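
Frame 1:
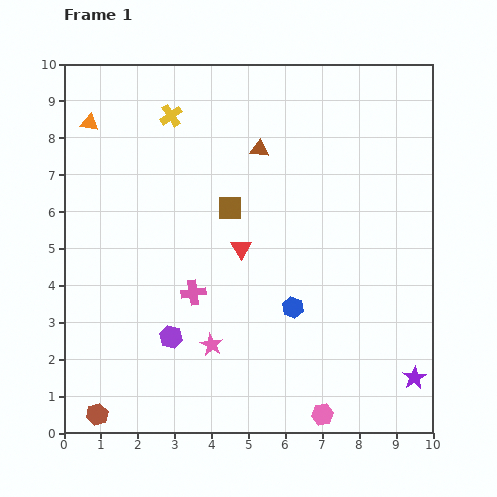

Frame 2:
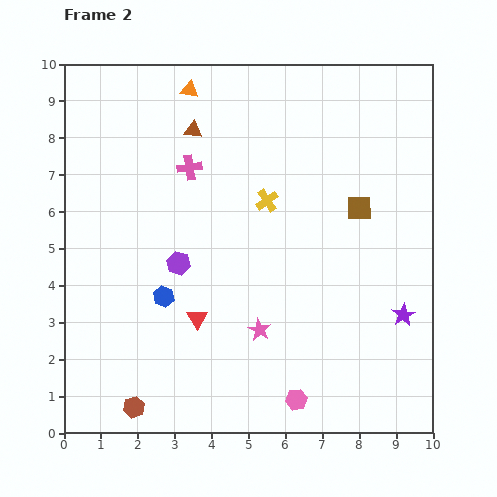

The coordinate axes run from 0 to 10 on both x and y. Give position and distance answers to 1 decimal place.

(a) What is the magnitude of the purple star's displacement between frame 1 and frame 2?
1.7

The purple star moved from (9.5, 1.5) to (9.2, 3.2), a distance of √(0.3² + 1.7²) ≈ 1.7.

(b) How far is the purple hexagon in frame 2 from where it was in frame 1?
2.0

The purple hexagon moved from (2.9, 2.6) to (3.1, 4.6), a distance of √(0.2² + 2.0²) ≈ 2.0.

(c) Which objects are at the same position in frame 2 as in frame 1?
none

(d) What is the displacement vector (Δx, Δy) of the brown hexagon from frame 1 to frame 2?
(1.0, 0.2)

The brown hexagon was at (0.9, 0.5) in frame 1 and (1.9, 0.7) in frame 2.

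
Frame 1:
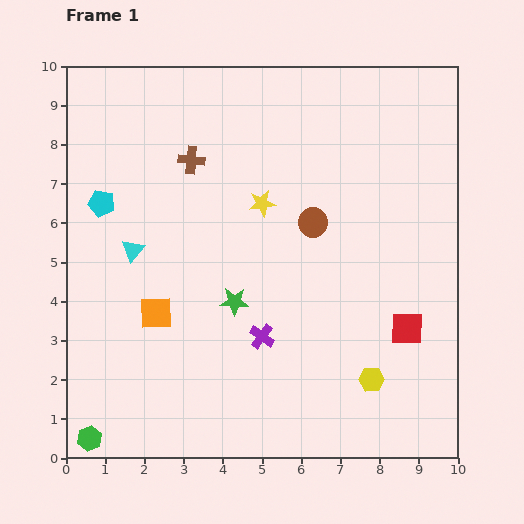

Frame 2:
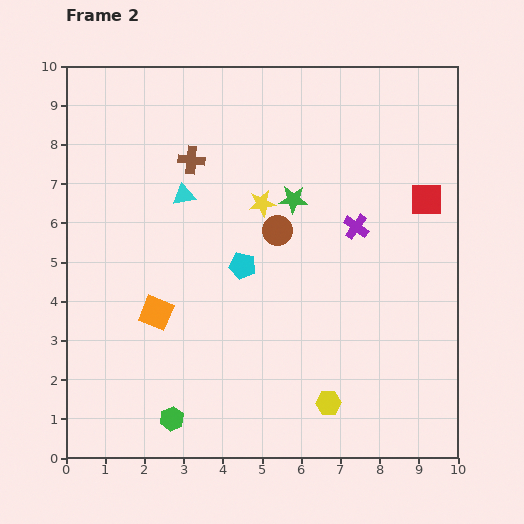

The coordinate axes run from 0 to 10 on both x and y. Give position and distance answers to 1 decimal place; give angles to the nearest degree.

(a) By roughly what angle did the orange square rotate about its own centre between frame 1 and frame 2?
25° clockwise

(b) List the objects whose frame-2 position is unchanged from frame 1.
the brown cross, the orange square, the yellow star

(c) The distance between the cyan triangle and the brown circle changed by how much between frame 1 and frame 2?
-2.1

Distance in frame 1: 4.7. Distance in frame 2: 2.6.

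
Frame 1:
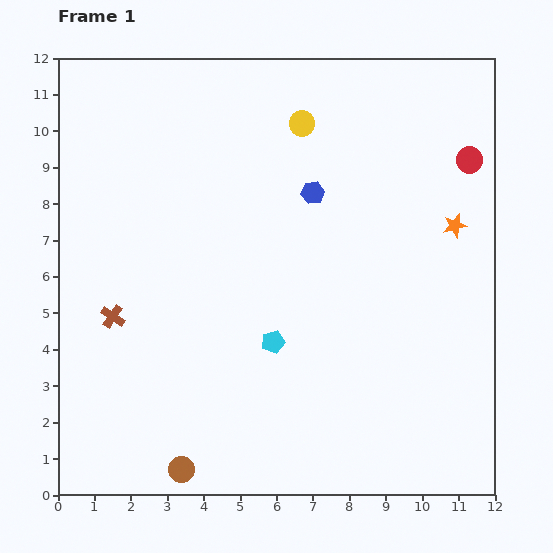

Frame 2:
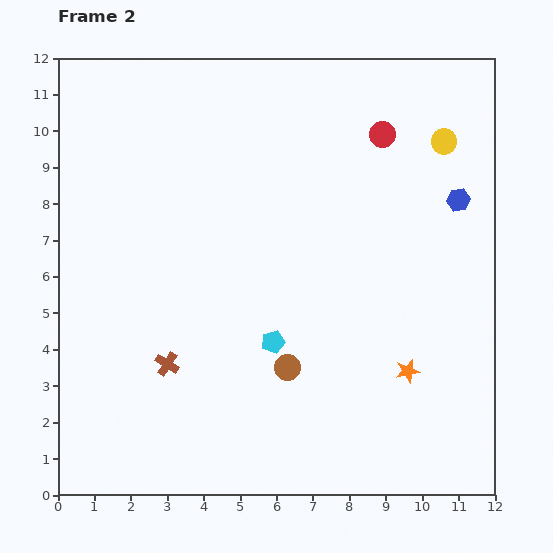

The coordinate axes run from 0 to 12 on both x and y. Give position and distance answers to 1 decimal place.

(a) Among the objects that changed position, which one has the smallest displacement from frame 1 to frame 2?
the brown cross

(moved 2.0)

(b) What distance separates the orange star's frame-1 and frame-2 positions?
4.2

The orange star moved from (10.9, 7.4) to (9.6, 3.4), a distance of √(1.3² + 4.0²) ≈ 4.2.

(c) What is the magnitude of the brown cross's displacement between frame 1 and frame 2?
2.0

The brown cross moved from (1.5, 4.9) to (3.0, 3.6), a distance of √(1.5² + 1.3²) ≈ 2.0.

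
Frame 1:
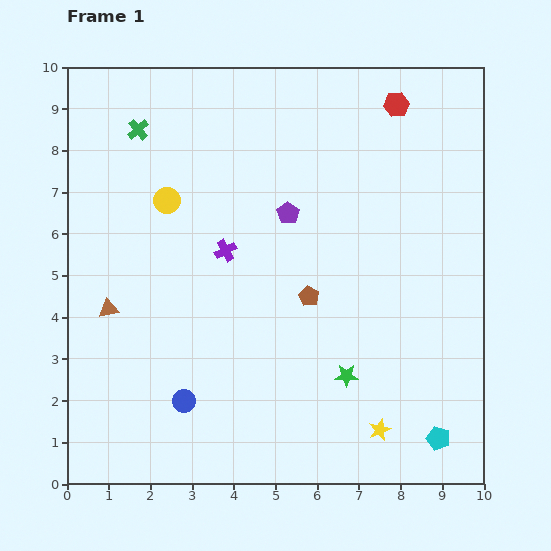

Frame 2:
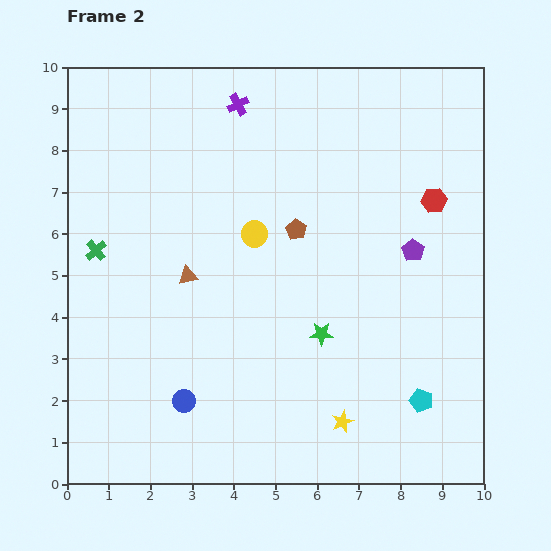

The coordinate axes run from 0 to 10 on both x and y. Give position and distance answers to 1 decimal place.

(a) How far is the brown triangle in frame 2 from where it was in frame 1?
2.1

The brown triangle moved from (1.0, 4.2) to (2.9, 5.0), a distance of √(1.9² + 0.8²) ≈ 2.1.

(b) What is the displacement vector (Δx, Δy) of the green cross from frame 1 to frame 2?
(-1.0, -2.9)

The green cross was at (1.7, 8.5) in frame 1 and (0.7, 5.6) in frame 2.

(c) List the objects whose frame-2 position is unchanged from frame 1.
the blue circle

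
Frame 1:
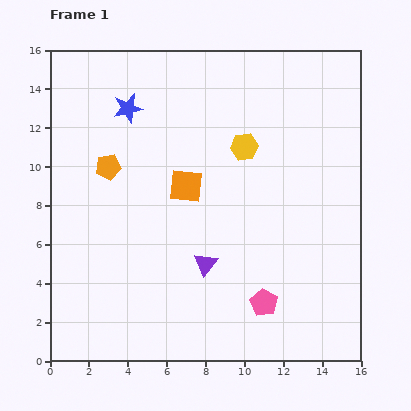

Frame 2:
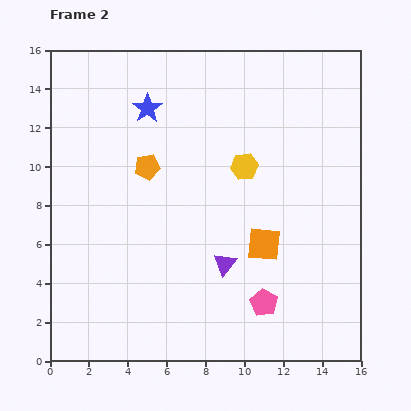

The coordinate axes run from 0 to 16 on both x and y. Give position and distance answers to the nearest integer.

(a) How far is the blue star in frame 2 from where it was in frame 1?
1

The blue star moved from (4, 13) to (5, 13), a distance of √(1² + 0²) ≈ 1.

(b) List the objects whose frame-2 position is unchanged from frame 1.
the pink pentagon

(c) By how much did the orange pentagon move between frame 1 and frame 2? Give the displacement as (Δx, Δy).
(2, 0)

The orange pentagon was at (3, 10) in frame 1 and (5, 10) in frame 2.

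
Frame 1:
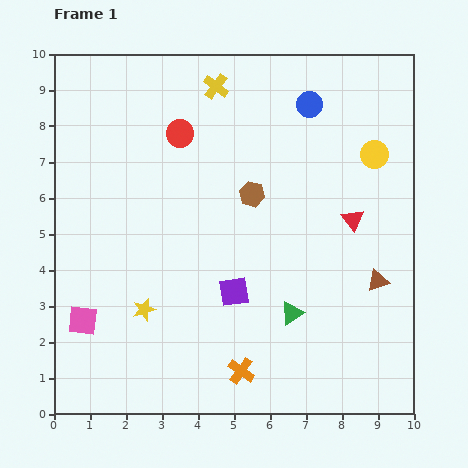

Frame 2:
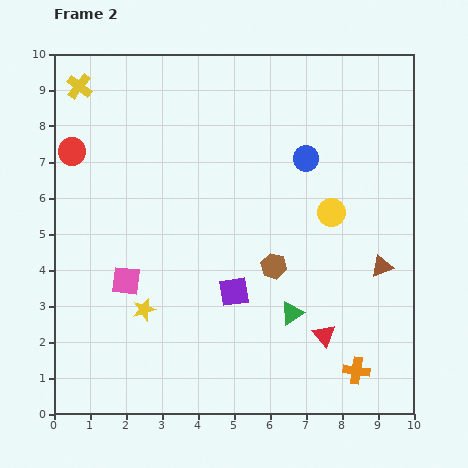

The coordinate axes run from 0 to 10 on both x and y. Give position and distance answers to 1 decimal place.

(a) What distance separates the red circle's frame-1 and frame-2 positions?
3.0

The red circle moved from (3.5, 7.8) to (0.5, 7.3), a distance of √(3.0² + 0.5²) ≈ 3.0.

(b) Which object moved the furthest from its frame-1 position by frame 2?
the yellow cross

(moved 3.8; next 3.3)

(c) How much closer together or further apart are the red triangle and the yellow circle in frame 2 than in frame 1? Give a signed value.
+1.5

Distance in frame 1: 1.9. Distance in frame 2: 3.4.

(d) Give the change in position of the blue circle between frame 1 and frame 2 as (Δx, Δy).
(-0.1, -1.5)

The blue circle was at (7.1, 8.6) in frame 1 and (7.0, 7.1) in frame 2.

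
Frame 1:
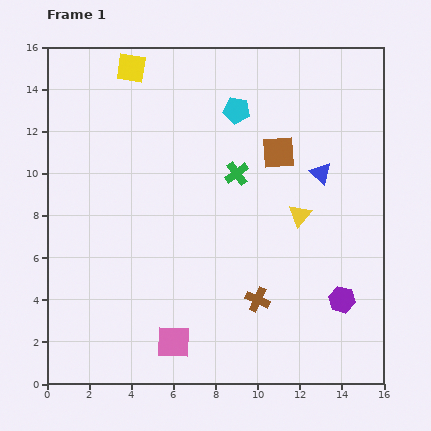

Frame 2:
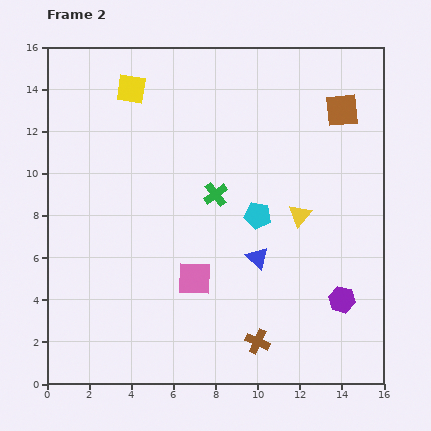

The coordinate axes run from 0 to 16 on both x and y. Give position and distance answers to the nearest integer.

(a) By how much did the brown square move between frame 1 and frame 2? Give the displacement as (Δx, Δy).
(3, 2)

The brown square was at (11, 11) in frame 1 and (14, 13) in frame 2.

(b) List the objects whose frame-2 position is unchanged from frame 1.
the purple hexagon, the yellow triangle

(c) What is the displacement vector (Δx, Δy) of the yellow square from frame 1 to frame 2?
(0, -1)

The yellow square was at (4, 15) in frame 1 and (4, 14) in frame 2.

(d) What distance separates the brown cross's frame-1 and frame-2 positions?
2

The brown cross moved from (10, 4) to (10, 2), a distance of √(0² + 2²) ≈ 2.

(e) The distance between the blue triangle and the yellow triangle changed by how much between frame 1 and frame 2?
+1

Distance in frame 1: 2. Distance in frame 2: 3.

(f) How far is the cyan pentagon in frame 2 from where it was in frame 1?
5

The cyan pentagon moved from (9, 13) to (10, 8), a distance of √(1² + 5²) ≈ 5.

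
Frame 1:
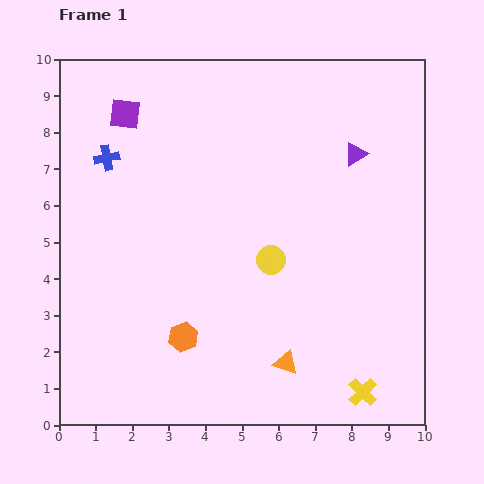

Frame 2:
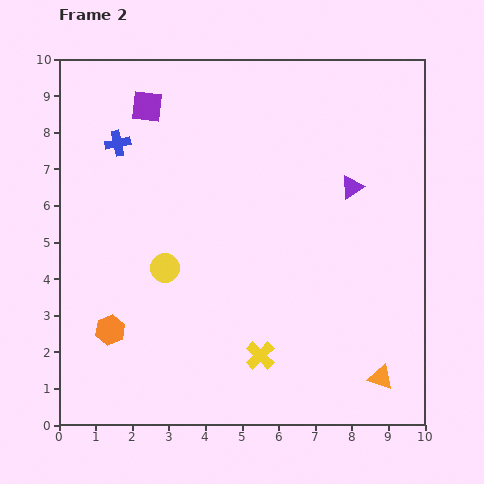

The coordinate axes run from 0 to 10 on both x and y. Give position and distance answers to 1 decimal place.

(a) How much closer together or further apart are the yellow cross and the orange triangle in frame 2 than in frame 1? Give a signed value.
+1.2

Distance in frame 1: 2.2. Distance in frame 2: 3.4.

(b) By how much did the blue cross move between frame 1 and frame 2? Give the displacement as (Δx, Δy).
(0.3, 0.4)

The blue cross was at (1.3, 7.3) in frame 1 and (1.6, 7.7) in frame 2.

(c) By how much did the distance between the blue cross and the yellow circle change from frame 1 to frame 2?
-1.7

Distance in frame 1: 5.3. Distance in frame 2: 3.6.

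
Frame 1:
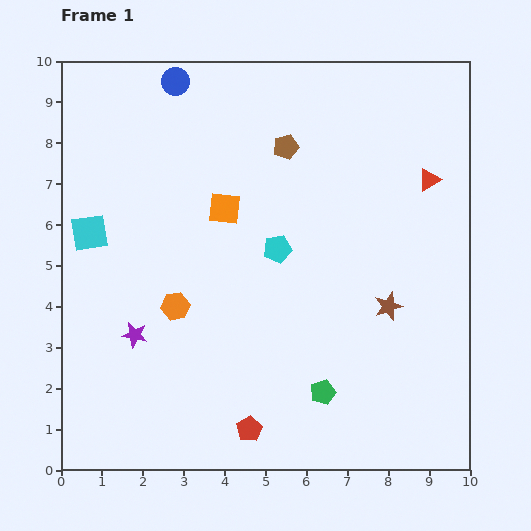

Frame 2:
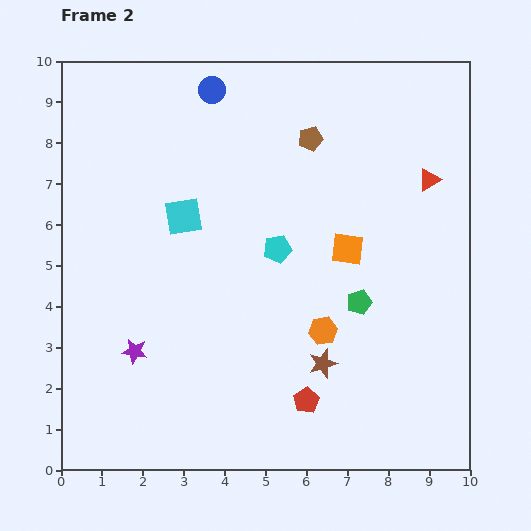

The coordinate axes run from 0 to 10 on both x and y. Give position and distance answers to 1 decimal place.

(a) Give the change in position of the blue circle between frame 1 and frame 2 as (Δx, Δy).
(0.9, -0.2)

The blue circle was at (2.8, 9.5) in frame 1 and (3.7, 9.3) in frame 2.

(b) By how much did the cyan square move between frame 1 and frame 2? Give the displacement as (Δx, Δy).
(2.3, 0.4)

The cyan square was at (0.7, 5.8) in frame 1 and (3.0, 6.2) in frame 2.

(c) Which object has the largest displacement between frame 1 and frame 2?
the orange hexagon

(moved 3.6; next 3.2)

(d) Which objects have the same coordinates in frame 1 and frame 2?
the cyan pentagon, the red triangle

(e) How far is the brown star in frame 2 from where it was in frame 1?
2.1

The brown star moved from (8.0, 4.0) to (6.4, 2.6), a distance of √(1.6² + 1.4²) ≈ 2.1.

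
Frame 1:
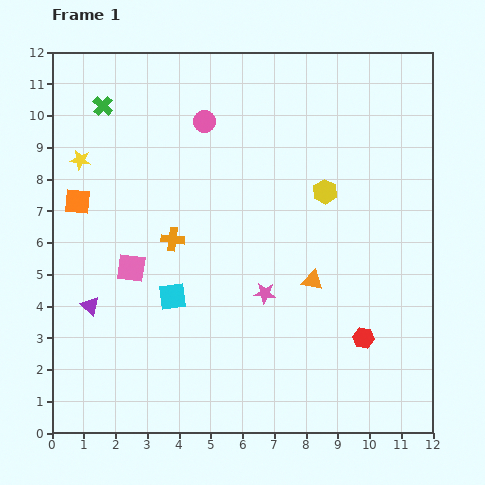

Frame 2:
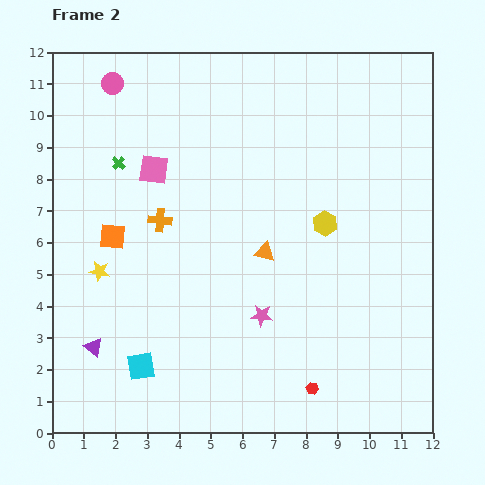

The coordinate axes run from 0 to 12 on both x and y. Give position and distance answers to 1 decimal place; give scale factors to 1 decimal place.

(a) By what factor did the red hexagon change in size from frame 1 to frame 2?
0.6×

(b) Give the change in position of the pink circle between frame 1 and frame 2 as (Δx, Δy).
(-2.9, 1.2)

The pink circle was at (4.8, 9.8) in frame 1 and (1.9, 11.0) in frame 2.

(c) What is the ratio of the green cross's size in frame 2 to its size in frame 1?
0.7×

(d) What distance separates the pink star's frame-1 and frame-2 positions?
0.7

The pink star moved from (6.7, 4.4) to (6.6, 3.7), a distance of √(0.1² + 0.7²) ≈ 0.7.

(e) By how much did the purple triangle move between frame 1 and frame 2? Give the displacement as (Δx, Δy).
(0.1, -1.3)

The purple triangle was at (1.2, 4.0) in frame 1 and (1.3, 2.7) in frame 2.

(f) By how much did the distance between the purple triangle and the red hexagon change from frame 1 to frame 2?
-1.7

Distance in frame 1: 8.7. Distance in frame 2: 7.0.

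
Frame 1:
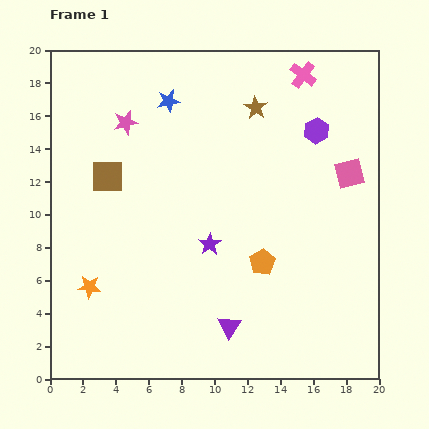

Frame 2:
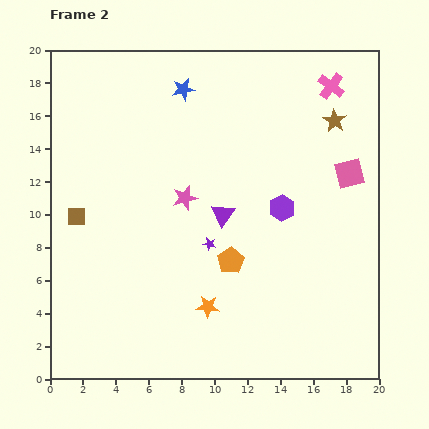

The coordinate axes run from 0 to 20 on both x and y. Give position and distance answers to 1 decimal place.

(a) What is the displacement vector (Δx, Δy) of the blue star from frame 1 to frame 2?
(0.9, 0.7)

The blue star was at (7.2, 16.9) in frame 1 and (8.1, 17.6) in frame 2.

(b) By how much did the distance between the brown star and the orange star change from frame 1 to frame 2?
-1.2

Distance in frame 1: 14.9. Distance in frame 2: 13.7.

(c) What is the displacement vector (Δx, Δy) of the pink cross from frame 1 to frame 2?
(1.7, -0.7)

The pink cross was at (15.4, 18.5) in frame 1 and (17.1, 17.8) in frame 2.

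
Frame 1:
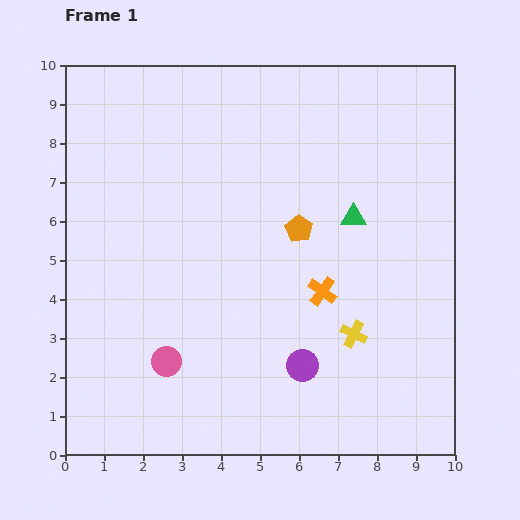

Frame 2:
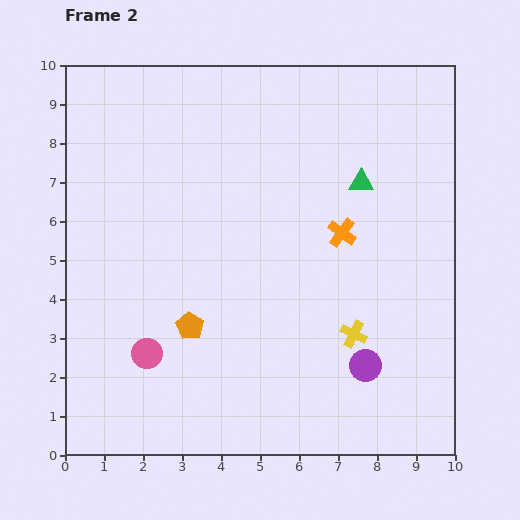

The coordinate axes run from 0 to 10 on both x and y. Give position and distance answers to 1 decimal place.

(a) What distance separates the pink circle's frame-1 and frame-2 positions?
0.5

The pink circle moved from (2.6, 2.4) to (2.1, 2.6), a distance of √(0.5² + 0.2²) ≈ 0.5.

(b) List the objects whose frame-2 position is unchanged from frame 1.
the yellow cross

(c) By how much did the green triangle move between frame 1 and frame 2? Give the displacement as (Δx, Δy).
(0.2, 0.9)

The green triangle was at (7.4, 6.1) in frame 1 and (7.6, 7.0) in frame 2.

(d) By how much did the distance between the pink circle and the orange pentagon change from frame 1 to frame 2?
-3.5

Distance in frame 1: 4.8. Distance in frame 2: 1.3.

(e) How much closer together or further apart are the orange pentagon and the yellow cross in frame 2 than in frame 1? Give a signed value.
+1.2

Distance in frame 1: 3.0. Distance in frame 2: 4.2.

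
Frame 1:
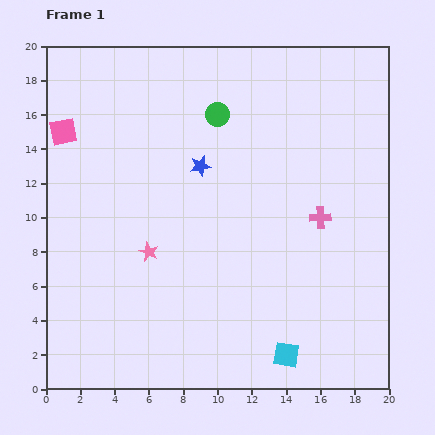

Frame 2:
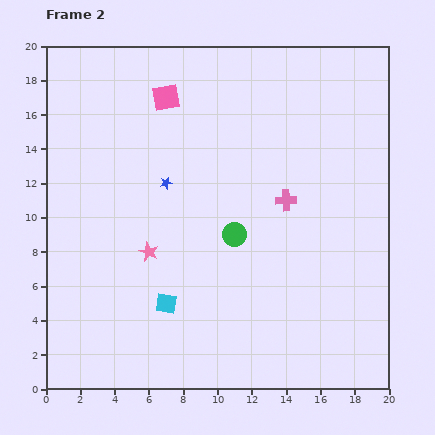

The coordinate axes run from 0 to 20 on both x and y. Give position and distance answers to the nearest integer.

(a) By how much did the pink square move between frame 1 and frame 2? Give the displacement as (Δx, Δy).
(6, 2)

The pink square was at (1, 15) in frame 1 and (7, 17) in frame 2.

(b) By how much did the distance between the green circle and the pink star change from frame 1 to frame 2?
-4

Distance in frame 1: 9. Distance in frame 2: 5.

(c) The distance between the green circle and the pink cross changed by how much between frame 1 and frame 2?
-4

Distance in frame 1: 8. Distance in frame 2: 4.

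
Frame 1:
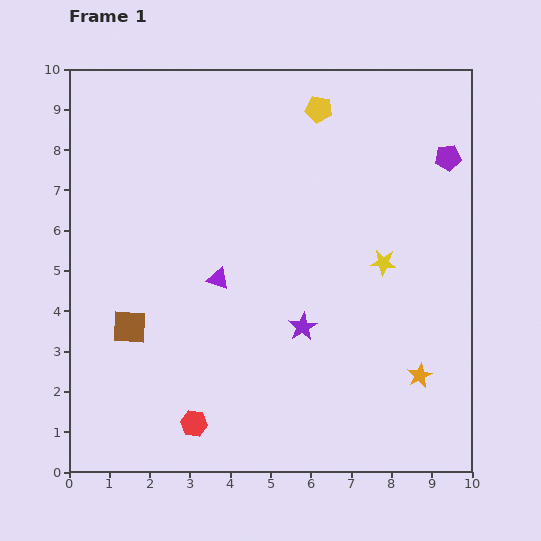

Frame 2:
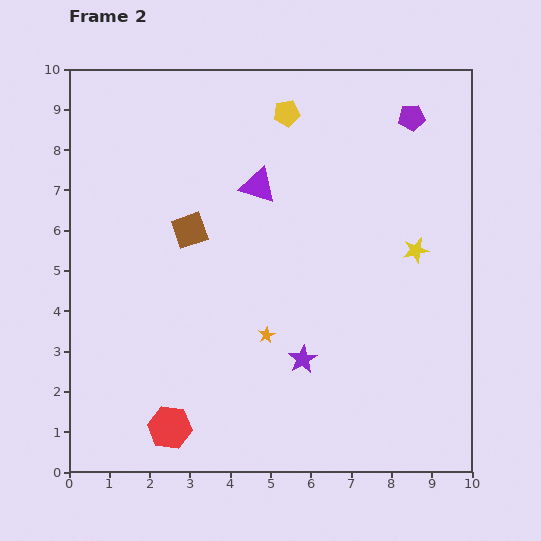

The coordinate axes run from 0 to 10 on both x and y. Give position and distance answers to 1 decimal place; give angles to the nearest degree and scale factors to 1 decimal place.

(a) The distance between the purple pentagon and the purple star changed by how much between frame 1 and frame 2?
+1.1

Distance in frame 1: 5.5. Distance in frame 2: 6.6.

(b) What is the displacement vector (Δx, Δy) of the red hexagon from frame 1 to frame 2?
(-0.6, -0.1)

The red hexagon was at (3.1, 1.2) in frame 1 and (2.5, 1.1) in frame 2.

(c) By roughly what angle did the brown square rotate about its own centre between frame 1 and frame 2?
21° counter-clockwise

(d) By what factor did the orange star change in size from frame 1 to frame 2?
0.7×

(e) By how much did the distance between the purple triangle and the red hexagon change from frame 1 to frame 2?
+2.8

Distance in frame 1: 3.6. Distance in frame 2: 6.4.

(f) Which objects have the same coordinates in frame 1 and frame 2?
none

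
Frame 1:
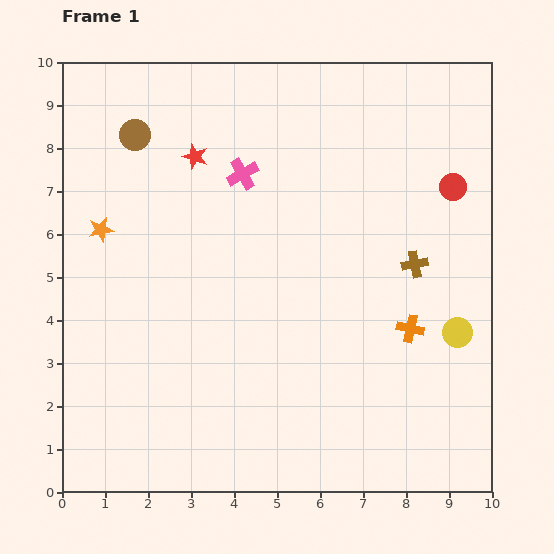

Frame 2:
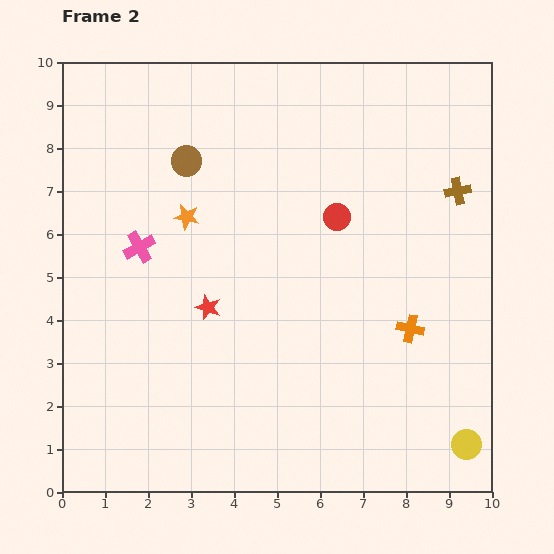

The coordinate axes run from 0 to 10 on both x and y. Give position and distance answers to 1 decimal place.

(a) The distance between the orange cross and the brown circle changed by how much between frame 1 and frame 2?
-1.3

Distance in frame 1: 7.8. Distance in frame 2: 6.5.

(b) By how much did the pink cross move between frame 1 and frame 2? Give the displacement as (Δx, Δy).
(-2.4, -1.7)

The pink cross was at (4.2, 7.4) in frame 1 and (1.8, 5.7) in frame 2.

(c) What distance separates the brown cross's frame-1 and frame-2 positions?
2.0

The brown cross moved from (8.2, 5.3) to (9.2, 7.0), a distance of √(1.0² + 1.7²) ≈ 2.0.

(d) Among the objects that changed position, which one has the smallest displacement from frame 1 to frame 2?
the brown circle

(moved 1.3)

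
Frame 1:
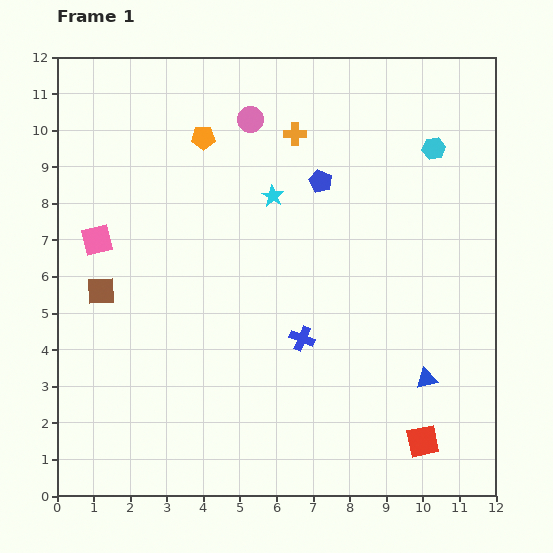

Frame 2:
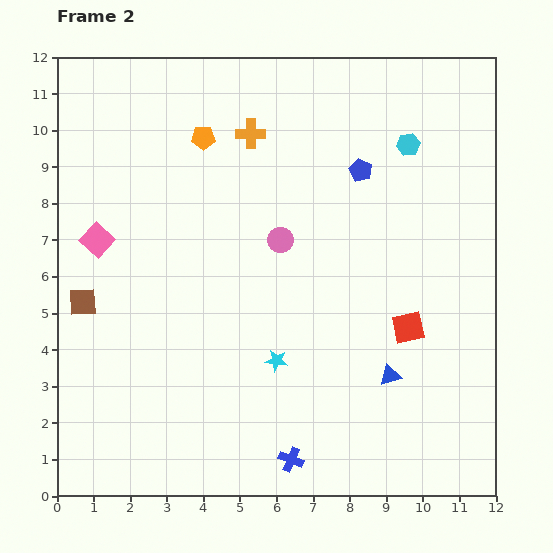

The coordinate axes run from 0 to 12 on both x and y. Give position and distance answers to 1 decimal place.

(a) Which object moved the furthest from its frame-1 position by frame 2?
the cyan star

(moved 4.5; next 3.4)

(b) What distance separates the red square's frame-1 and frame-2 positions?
3.1

The red square moved from (10.0, 1.5) to (9.6, 4.6), a distance of √(0.4² + 3.1²) ≈ 3.1.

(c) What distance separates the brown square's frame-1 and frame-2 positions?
0.6

The brown square moved from (1.2, 5.6) to (0.7, 5.3), a distance of √(0.5² + 0.3²) ≈ 0.6.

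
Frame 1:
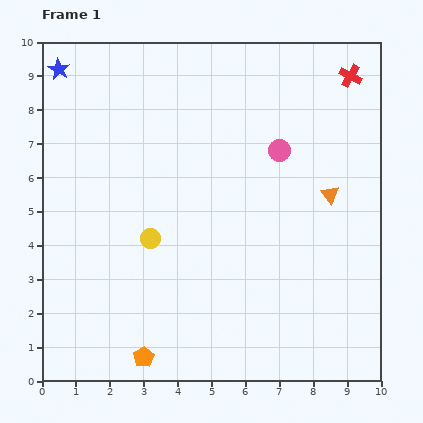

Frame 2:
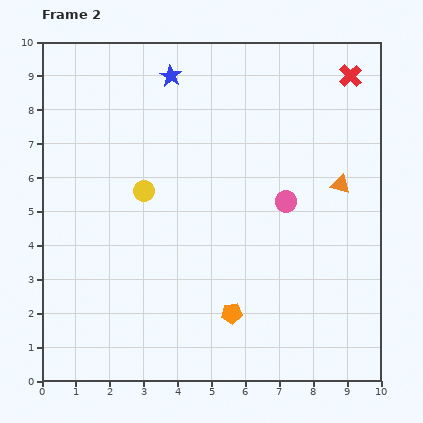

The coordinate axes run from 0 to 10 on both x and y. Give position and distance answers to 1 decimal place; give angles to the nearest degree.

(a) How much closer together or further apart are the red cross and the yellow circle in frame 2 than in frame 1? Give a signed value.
-0.6

Distance in frame 1: 7.6. Distance in frame 2: 7.0.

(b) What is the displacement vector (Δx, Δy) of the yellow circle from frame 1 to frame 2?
(-0.2, 1.4)

The yellow circle was at (3.2, 4.2) in frame 1 and (3.0, 5.6) in frame 2.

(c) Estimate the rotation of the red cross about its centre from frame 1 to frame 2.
18° clockwise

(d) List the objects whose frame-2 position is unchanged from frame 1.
the red cross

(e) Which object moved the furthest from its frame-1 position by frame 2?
the blue star

(moved 3.3; next 2.9)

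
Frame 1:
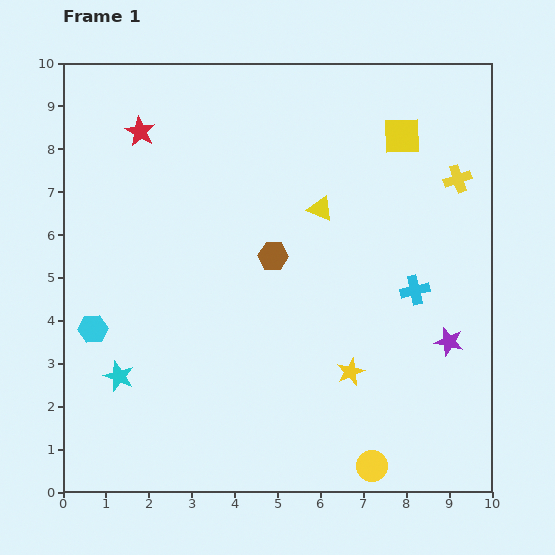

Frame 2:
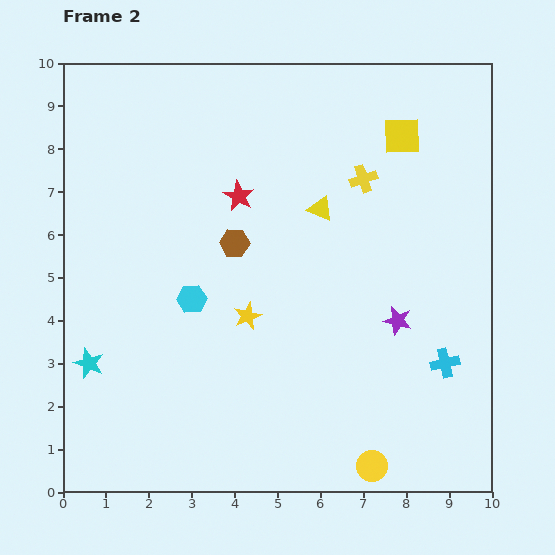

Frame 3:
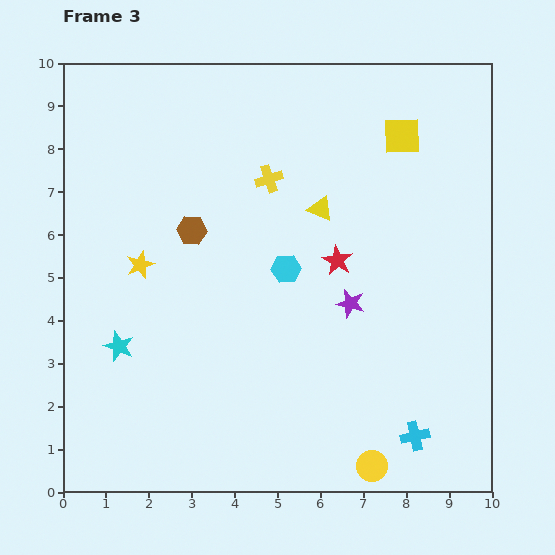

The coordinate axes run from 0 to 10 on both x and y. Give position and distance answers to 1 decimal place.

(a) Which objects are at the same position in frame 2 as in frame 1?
the yellow square, the yellow triangle, the yellow circle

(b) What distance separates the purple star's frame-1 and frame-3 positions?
2.5

The purple star moved from (9.0, 3.5) to (6.7, 4.4), a distance of √(2.3² + 0.9²) ≈ 2.5.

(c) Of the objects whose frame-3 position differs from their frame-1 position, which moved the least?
the cyan star

(moved 0.7)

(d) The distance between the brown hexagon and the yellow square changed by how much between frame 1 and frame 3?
+1.3

Distance in frame 1: 4.1. Distance in frame 3: 5.4.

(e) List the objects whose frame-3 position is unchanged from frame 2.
the yellow square, the yellow triangle, the yellow circle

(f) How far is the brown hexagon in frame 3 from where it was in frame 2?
1.0

The brown hexagon moved from (4.0, 5.8) to (3.0, 6.1), a distance of √(1.0² + 0.3²) ≈ 1.0.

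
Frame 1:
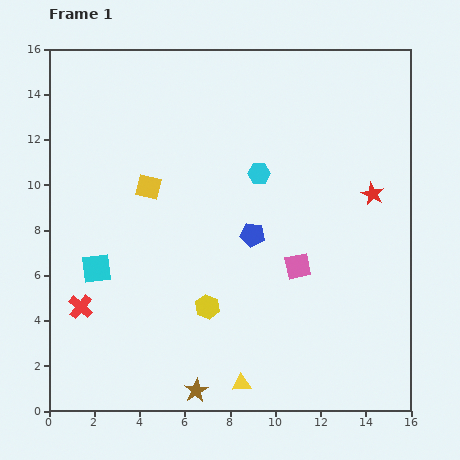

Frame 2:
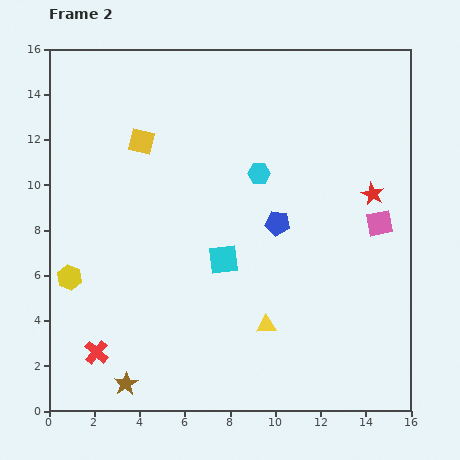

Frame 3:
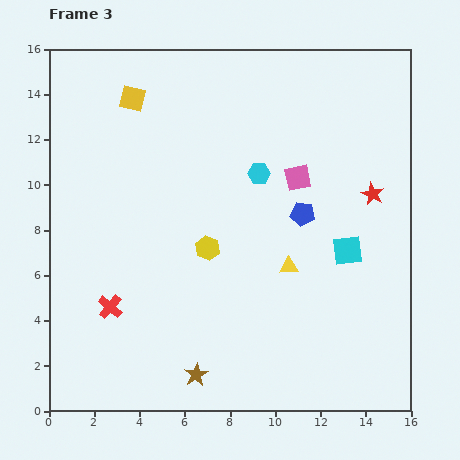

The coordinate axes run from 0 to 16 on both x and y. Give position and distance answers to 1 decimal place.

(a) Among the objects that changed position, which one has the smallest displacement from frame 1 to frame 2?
the blue pentagon

(moved 1.2)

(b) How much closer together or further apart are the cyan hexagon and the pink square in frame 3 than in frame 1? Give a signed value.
-2.7

Distance in frame 1: 4.4. Distance in frame 3: 1.7.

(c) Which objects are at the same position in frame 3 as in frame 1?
the red star, the cyan hexagon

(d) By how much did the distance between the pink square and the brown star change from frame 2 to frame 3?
-3.5

Distance in frame 2: 13.3. Distance in frame 3: 9.8.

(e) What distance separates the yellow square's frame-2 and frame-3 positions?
1.9

The yellow square moved from (4.1, 11.9) to (3.7, 13.8), a distance of √(0.4² + 1.9²) ≈ 1.9.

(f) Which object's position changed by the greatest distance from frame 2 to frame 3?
the yellow hexagon

(moved 6.2; next 5.5)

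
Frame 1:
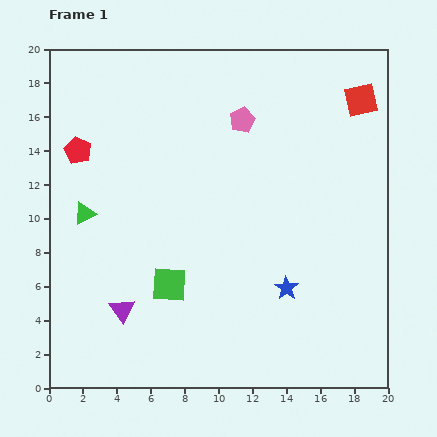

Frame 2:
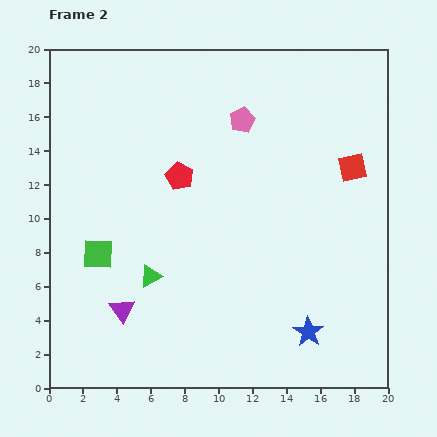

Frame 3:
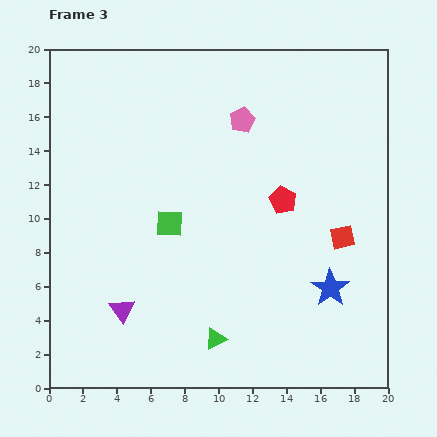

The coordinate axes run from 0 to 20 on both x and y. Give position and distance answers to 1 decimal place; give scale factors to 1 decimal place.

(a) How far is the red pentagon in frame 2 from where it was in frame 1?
6.2

The red pentagon moved from (1.7, 14.0) to (7.7, 12.5), a distance of √(6.0² + 1.5²) ≈ 6.2.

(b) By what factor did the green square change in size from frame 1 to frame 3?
0.8×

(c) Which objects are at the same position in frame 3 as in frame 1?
the purple triangle, the pink pentagon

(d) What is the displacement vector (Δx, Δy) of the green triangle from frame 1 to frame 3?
(7.7, -7.4)

The green triangle was at (2.1, 10.3) in frame 1 and (9.8, 2.9) in frame 3.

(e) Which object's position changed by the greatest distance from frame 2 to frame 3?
the red pentagon

(moved 6.3; next 5.3)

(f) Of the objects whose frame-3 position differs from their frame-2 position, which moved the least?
the blue star

(moved 2.9)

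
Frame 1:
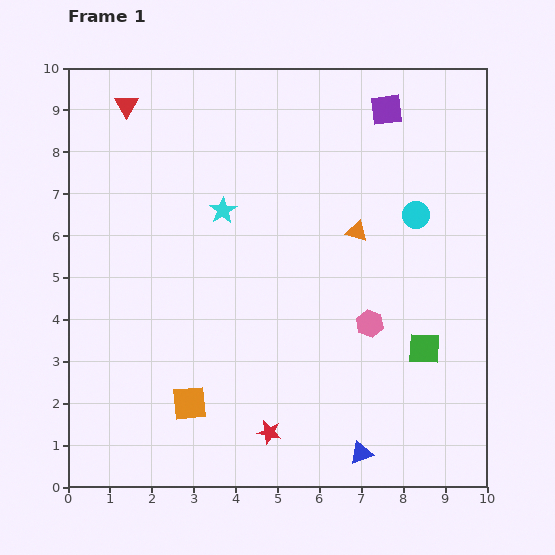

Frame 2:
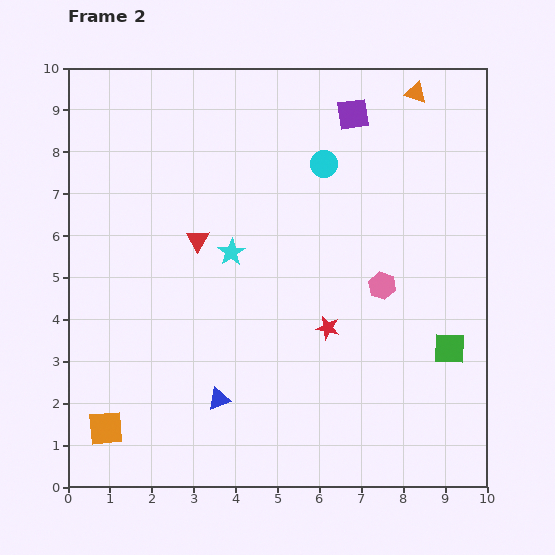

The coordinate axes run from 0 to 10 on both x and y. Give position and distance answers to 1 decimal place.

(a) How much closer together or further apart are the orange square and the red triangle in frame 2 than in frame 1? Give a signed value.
-2.3

Distance in frame 1: 7.3. Distance in frame 2: 5.0.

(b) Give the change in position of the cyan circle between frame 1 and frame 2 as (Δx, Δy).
(-2.2, 1.2)

The cyan circle was at (8.3, 6.5) in frame 1 and (6.1, 7.7) in frame 2.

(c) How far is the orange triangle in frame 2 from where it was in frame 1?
3.6

The orange triangle moved from (6.9, 6.1) to (8.3, 9.4), a distance of √(1.4² + 3.3²) ≈ 3.6.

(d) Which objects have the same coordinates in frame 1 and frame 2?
none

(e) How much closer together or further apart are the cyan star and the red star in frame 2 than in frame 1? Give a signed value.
-2.5

Distance in frame 1: 5.4. Distance in frame 2: 2.9.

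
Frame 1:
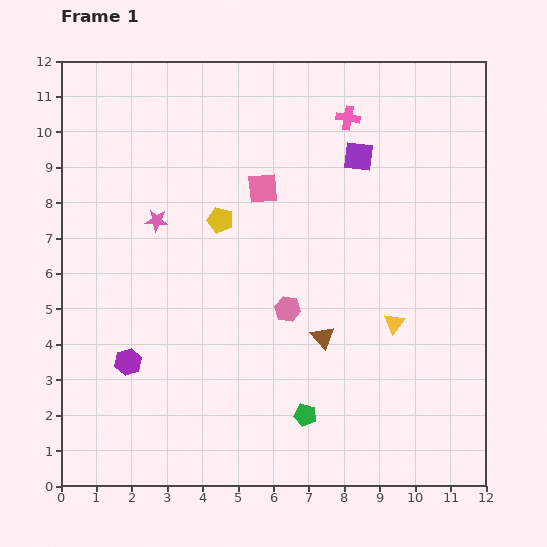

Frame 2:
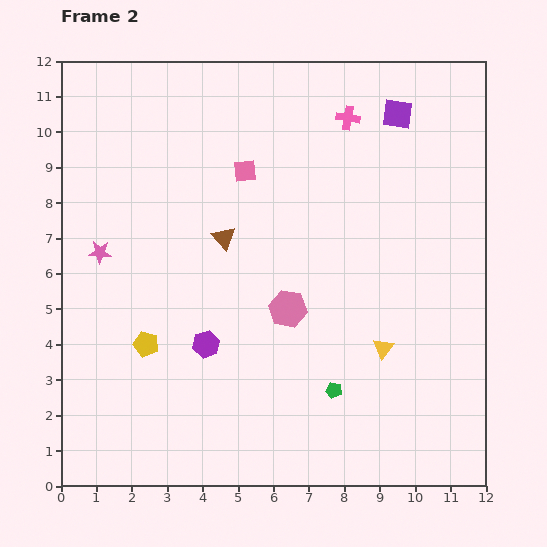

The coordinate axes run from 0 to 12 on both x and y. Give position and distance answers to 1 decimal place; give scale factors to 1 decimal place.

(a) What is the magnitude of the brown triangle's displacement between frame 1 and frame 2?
4.0

The brown triangle moved from (7.4, 4.2) to (4.6, 7.0), a distance of √(2.8² + 2.8²) ≈ 4.0.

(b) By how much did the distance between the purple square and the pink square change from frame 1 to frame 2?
+1.8

Distance in frame 1: 2.8. Distance in frame 2: 4.6.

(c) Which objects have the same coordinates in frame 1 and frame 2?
the pink hexagon, the pink cross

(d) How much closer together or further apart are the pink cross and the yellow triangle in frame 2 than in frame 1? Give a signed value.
+0.7

Distance in frame 1: 5.9. Distance in frame 2: 6.6.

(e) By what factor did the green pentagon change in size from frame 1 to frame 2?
0.7×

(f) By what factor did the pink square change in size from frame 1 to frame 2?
0.7×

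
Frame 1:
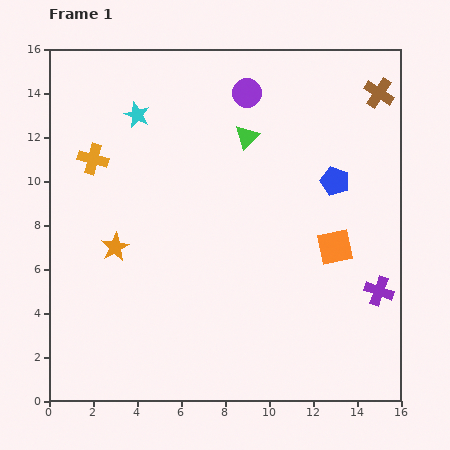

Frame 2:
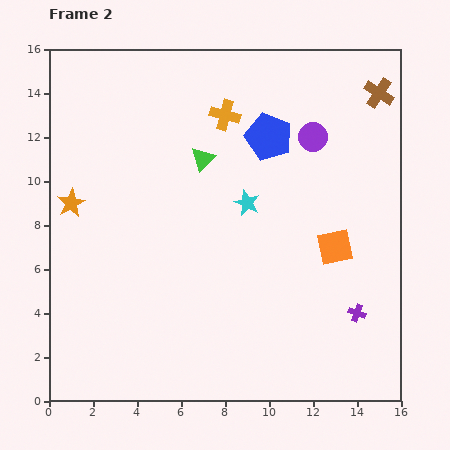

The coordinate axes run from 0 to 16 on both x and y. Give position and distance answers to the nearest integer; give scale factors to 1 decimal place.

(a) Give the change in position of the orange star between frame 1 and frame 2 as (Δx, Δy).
(-2, 2)

The orange star was at (3, 7) in frame 1 and (1, 9) in frame 2.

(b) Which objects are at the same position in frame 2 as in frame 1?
the orange square, the brown cross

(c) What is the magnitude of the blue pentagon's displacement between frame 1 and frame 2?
4

The blue pentagon moved from (13, 10) to (10, 12), a distance of √(3² + 2²) ≈ 4.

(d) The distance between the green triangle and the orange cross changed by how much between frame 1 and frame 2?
-5

Distance in frame 1: 7. Distance in frame 2: 2.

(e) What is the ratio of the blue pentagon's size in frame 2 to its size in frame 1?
1.6×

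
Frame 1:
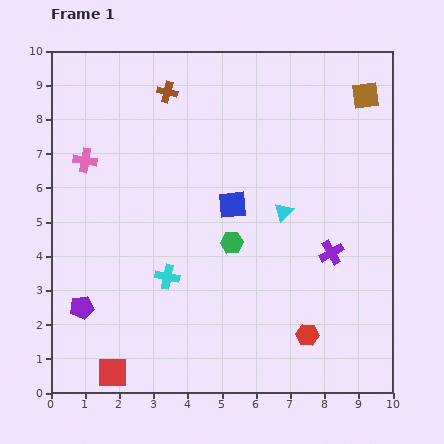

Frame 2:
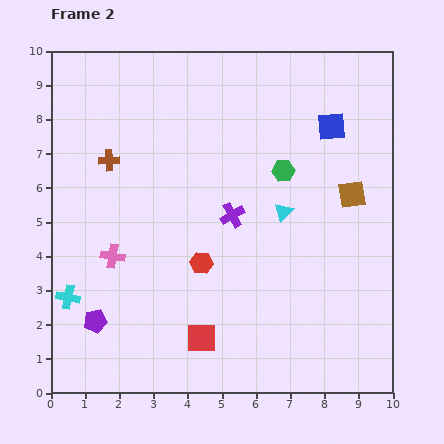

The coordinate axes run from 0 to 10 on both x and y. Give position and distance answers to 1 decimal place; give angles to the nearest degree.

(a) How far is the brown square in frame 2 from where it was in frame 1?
2.9

The brown square moved from (9.2, 8.7) to (8.8, 5.8), a distance of √(0.4² + 2.9²) ≈ 2.9.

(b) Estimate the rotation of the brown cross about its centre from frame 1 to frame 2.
17° counter-clockwise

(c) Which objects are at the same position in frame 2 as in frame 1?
the cyan triangle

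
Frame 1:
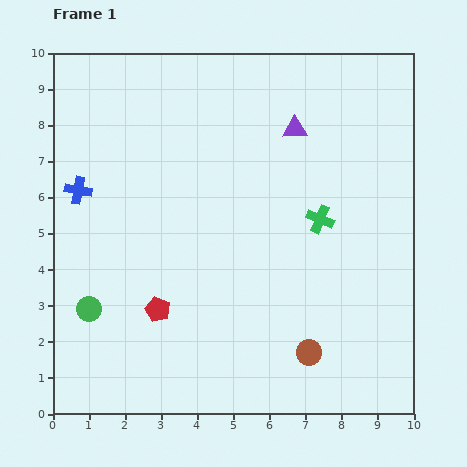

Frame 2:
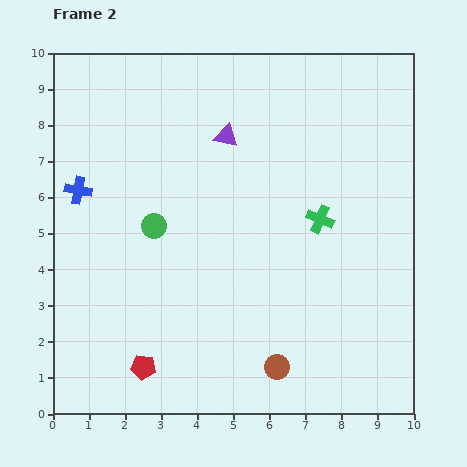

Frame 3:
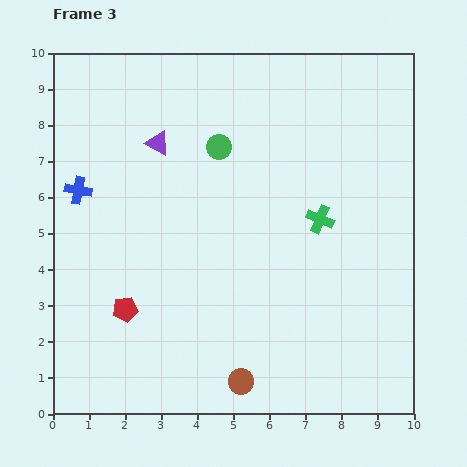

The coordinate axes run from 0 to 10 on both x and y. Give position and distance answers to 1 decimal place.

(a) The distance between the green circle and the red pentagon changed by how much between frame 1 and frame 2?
+2.0

Distance in frame 1: 1.9. Distance in frame 2: 3.9.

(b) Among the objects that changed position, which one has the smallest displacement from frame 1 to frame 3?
the red pentagon

(moved 0.9)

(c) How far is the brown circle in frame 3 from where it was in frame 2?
1.1

The brown circle moved from (6.2, 1.3) to (5.2, 0.9), a distance of √(1.0² + 0.4²) ≈ 1.1.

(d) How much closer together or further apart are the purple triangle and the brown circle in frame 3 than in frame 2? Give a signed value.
+0.4

Distance in frame 2: 6.6. Distance in frame 3: 7.0.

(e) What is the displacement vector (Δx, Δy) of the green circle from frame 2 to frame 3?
(1.8, 2.2)

The green circle was at (2.8, 5.2) in frame 2 and (4.6, 7.4) in frame 3.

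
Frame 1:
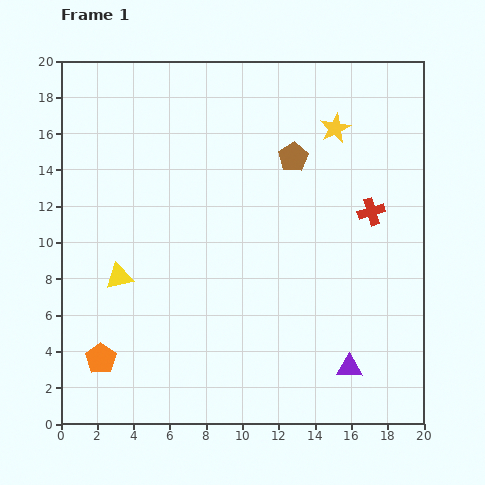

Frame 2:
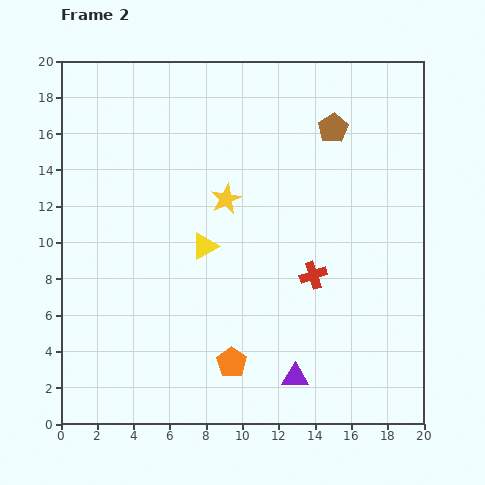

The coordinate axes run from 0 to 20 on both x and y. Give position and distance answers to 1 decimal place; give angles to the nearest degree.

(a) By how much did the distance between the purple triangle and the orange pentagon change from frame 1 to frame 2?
-10.1

Distance in frame 1: 13.7. Distance in frame 2: 3.6.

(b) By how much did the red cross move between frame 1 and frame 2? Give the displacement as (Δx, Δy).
(-3.2, -3.5)

The red cross was at (17.1, 11.7) in frame 1 and (13.9, 8.2) in frame 2.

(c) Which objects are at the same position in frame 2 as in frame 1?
none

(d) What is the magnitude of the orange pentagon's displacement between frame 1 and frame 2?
7.2

The orange pentagon moved from (2.2, 3.6) to (9.4, 3.4), a distance of √(7.2² + 0.2²) ≈ 7.2.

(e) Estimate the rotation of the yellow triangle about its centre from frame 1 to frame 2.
17° counter-clockwise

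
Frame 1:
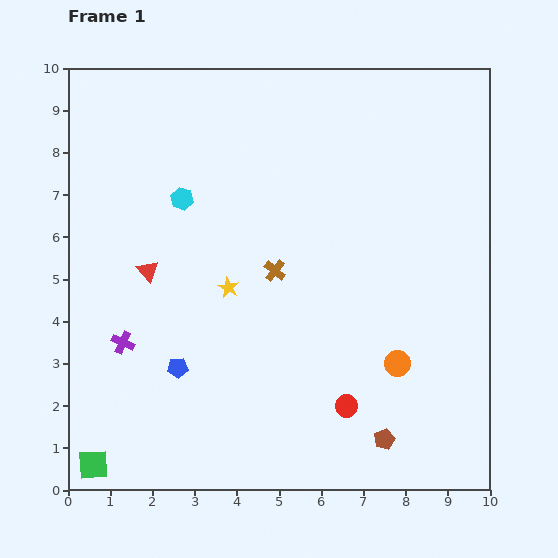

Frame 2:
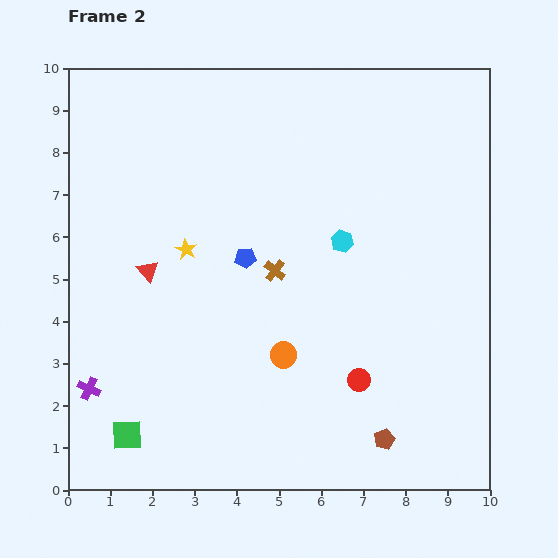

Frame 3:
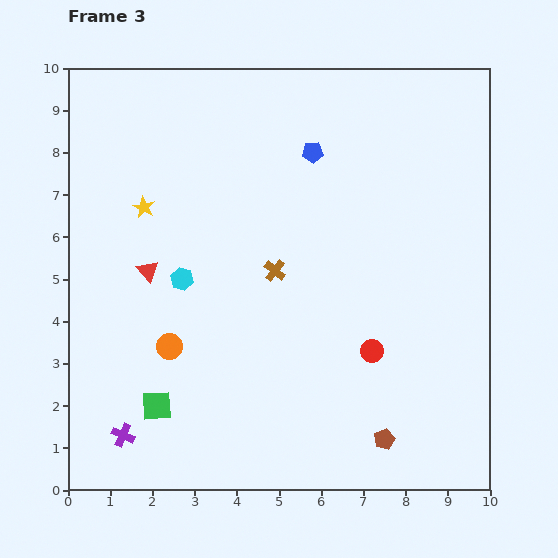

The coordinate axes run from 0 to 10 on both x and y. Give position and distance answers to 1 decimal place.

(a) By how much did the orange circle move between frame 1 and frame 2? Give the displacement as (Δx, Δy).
(-2.7, 0.2)

The orange circle was at (7.8, 3.0) in frame 1 and (5.1, 3.2) in frame 2.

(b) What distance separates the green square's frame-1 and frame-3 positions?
2.1

The green square moved from (0.6, 0.6) to (2.1, 2.0), a distance of √(1.5² + 1.4²) ≈ 2.1.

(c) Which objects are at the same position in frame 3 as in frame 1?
the brown cross, the red triangle, the brown pentagon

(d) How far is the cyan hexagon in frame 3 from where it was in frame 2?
3.9

The cyan hexagon moved from (6.5, 5.9) to (2.7, 5.0), a distance of √(3.8² + 0.9²) ≈ 3.9.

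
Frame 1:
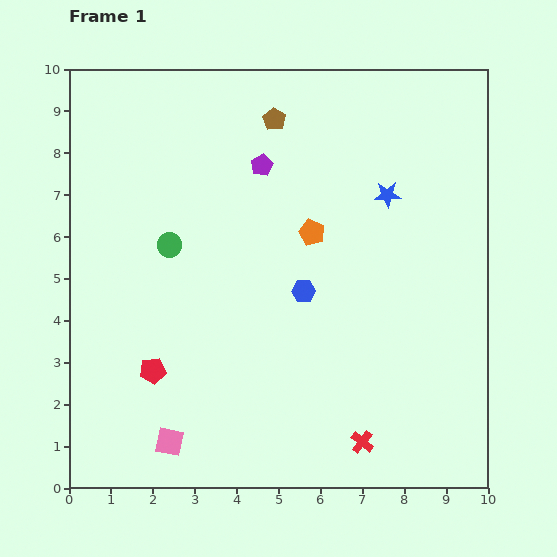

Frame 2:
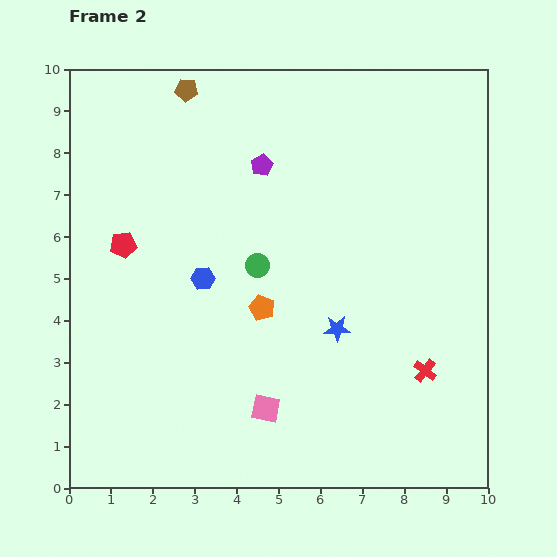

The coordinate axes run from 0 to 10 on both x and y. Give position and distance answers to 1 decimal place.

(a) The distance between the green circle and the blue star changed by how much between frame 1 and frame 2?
-2.9

Distance in frame 1: 5.3. Distance in frame 2: 2.4.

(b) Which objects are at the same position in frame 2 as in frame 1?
the purple pentagon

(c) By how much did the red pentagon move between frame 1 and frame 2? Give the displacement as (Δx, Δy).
(-0.7, 3.0)

The red pentagon was at (2.0, 2.8) in frame 1 and (1.3, 5.8) in frame 2.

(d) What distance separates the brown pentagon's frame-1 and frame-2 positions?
2.2

The brown pentagon moved from (4.9, 8.8) to (2.8, 9.5), a distance of √(2.1² + 0.7²) ≈ 2.2.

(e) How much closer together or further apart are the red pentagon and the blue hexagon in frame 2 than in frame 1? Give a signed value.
-2.0

Distance in frame 1: 4.1. Distance in frame 2: 2.1.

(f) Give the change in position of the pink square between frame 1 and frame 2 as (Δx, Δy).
(2.3, 0.8)

The pink square was at (2.4, 1.1) in frame 1 and (4.7, 1.9) in frame 2.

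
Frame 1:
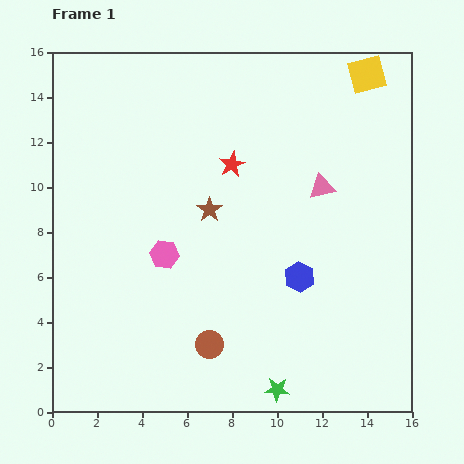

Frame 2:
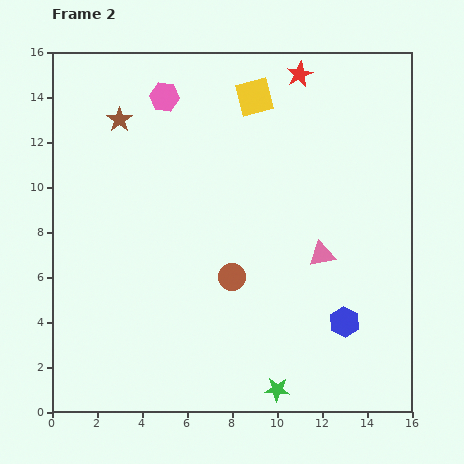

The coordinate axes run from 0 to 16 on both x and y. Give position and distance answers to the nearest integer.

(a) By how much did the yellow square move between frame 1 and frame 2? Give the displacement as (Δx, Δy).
(-5, -1)

The yellow square was at (14, 15) in frame 1 and (9, 14) in frame 2.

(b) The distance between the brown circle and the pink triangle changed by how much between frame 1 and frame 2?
-5

Distance in frame 1: 9. Distance in frame 2: 4.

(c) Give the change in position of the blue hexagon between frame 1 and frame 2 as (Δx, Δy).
(2, -2)

The blue hexagon was at (11, 6) in frame 1 and (13, 4) in frame 2.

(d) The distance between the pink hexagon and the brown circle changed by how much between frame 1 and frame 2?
+5

Distance in frame 1: 4. Distance in frame 2: 9.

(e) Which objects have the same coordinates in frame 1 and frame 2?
the green star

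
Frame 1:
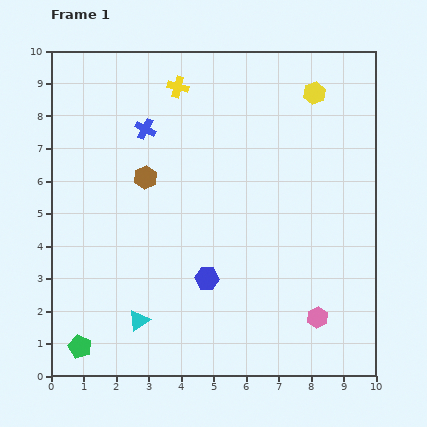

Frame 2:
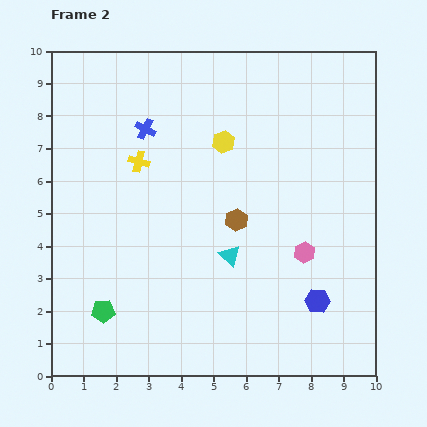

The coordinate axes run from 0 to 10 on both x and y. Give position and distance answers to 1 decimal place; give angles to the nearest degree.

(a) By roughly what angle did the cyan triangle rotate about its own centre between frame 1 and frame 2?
42° counter-clockwise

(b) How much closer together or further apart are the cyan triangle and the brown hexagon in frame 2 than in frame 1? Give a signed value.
-3.3

Distance in frame 1: 4.4. Distance in frame 2: 1.1.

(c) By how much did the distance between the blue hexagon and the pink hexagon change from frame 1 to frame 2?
-2.0

Distance in frame 1: 3.6. Distance in frame 2: 1.6.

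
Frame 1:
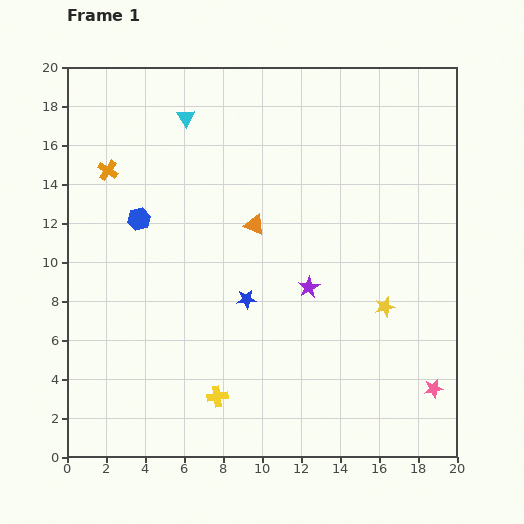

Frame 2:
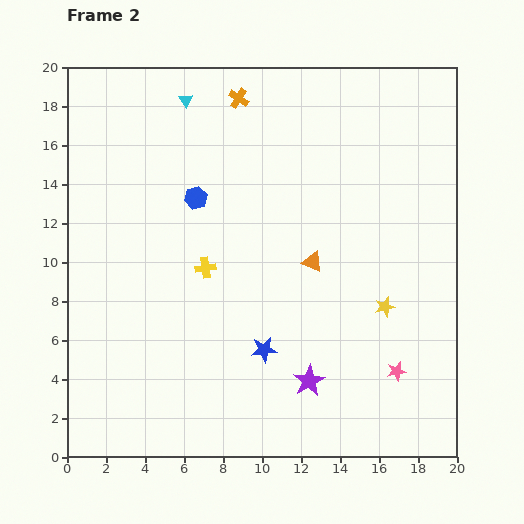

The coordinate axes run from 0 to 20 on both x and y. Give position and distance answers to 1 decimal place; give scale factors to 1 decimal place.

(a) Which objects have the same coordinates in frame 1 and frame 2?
the yellow star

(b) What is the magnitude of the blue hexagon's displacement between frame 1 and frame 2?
3.1

The blue hexagon moved from (3.7, 12.2) to (6.6, 13.3), a distance of √(2.9² + 1.1²) ≈ 3.1.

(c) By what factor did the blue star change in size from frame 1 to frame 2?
1.4×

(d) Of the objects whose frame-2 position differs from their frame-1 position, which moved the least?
the cyan triangle

(moved 0.9)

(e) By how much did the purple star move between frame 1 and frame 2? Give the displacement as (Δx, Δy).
(0.0, -4.8)

The purple star was at (12.4, 8.7) in frame 1 and (12.4, 3.9) in frame 2.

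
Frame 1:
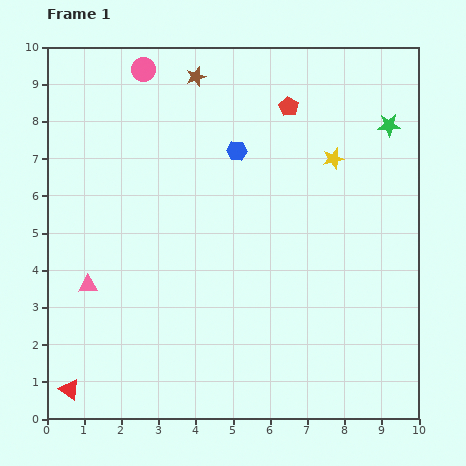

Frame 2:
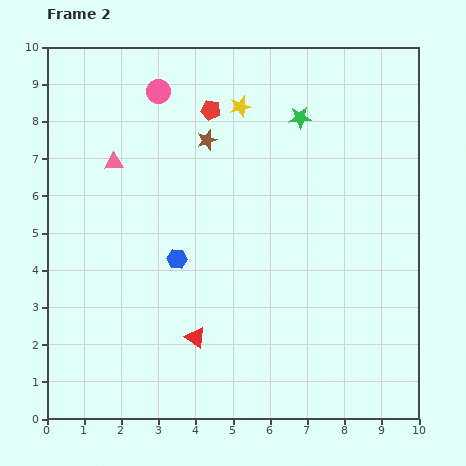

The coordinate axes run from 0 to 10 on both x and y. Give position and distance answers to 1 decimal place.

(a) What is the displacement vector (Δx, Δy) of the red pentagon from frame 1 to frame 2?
(-2.1, -0.1)

The red pentagon was at (6.5, 8.4) in frame 1 and (4.4, 8.3) in frame 2.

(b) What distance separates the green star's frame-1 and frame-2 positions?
2.4

The green star moved from (9.2, 7.9) to (6.8, 8.1), a distance of √(2.4² + 0.2²) ≈ 2.4.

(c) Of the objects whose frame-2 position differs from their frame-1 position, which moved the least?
the pink circle

(moved 0.7)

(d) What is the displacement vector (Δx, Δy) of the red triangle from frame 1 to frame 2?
(3.4, 1.4)

The red triangle was at (0.6, 0.8) in frame 1 and (4.0, 2.2) in frame 2.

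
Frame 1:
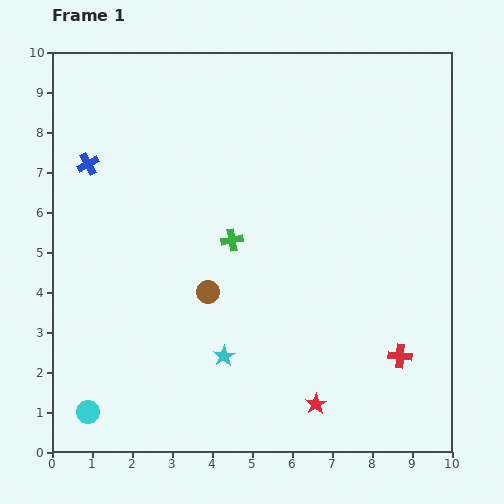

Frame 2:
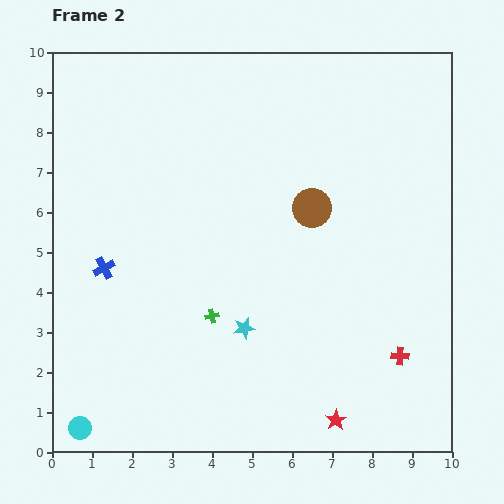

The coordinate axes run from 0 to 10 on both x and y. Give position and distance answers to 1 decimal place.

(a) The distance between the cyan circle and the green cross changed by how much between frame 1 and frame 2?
-1.3

Distance in frame 1: 5.6. Distance in frame 2: 4.3.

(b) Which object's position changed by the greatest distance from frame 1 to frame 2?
the brown circle

(moved 3.3; next 2.6)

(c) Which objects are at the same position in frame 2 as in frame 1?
the red cross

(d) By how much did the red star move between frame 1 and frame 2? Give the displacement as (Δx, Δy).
(0.5, -0.4)

The red star was at (6.6, 1.2) in frame 1 and (7.1, 0.8) in frame 2.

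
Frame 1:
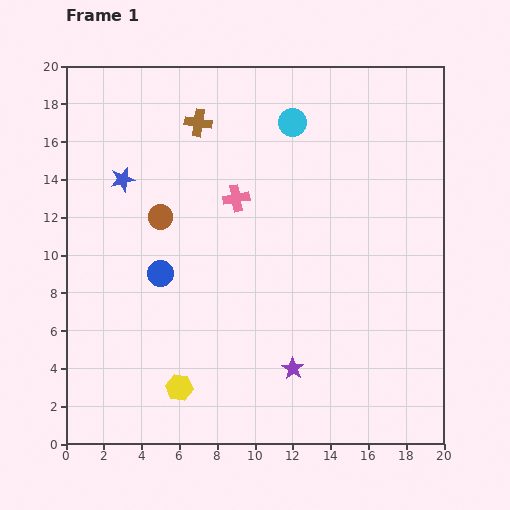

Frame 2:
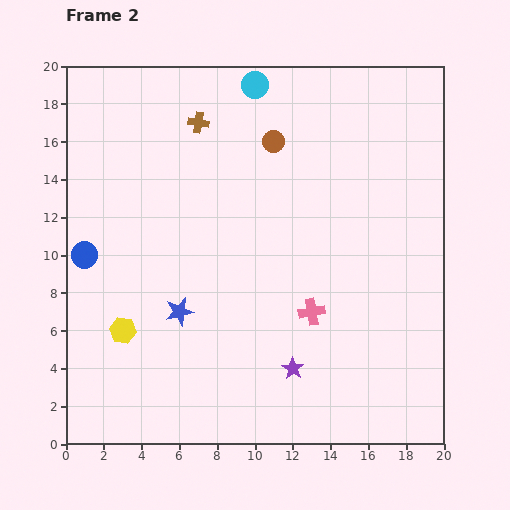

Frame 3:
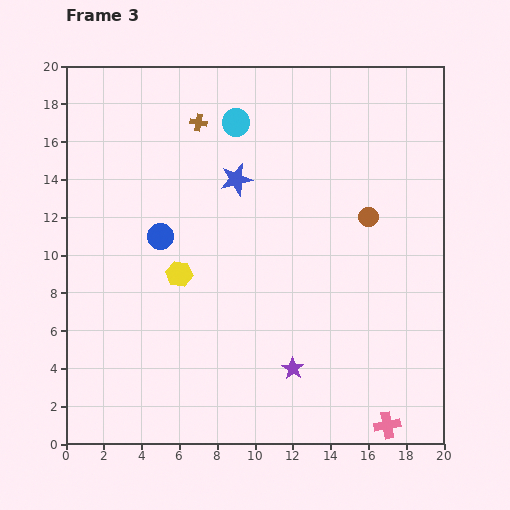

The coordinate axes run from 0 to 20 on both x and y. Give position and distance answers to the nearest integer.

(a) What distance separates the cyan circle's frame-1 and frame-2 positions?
3

The cyan circle moved from (12, 17) to (10, 19), a distance of √(2² + 2²) ≈ 3.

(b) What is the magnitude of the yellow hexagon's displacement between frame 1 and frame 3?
6

The yellow hexagon moved from (6, 3) to (6, 9), a distance of √(0² + 6²) ≈ 6.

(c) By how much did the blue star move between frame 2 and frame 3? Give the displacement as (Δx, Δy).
(3, 7)

The blue star was at (6, 7) in frame 2 and (9, 14) in frame 3.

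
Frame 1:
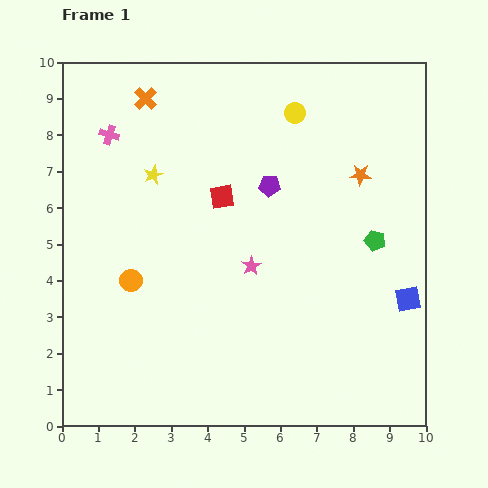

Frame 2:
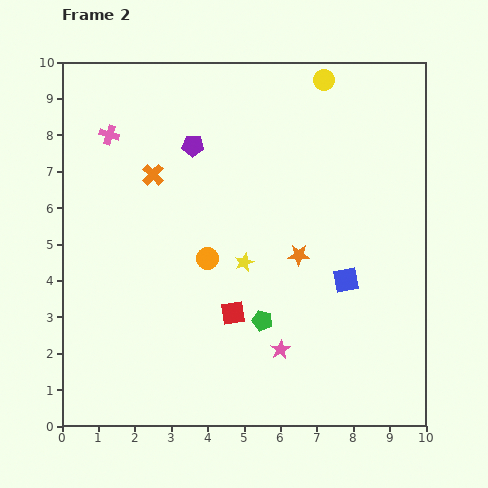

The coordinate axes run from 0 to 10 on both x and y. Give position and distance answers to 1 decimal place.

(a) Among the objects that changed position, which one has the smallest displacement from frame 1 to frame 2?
the yellow circle

(moved 1.2)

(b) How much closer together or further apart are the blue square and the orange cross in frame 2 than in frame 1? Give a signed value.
-3.1

Distance in frame 1: 9.1. Distance in frame 2: 6.0.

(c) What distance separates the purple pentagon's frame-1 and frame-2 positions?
2.4

The purple pentagon moved from (5.7, 6.6) to (3.6, 7.7), a distance of √(2.1² + 1.1²) ≈ 2.4.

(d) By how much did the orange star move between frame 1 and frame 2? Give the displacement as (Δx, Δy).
(-1.7, -2.2)

The orange star was at (8.2, 6.9) in frame 1 and (6.5, 4.7) in frame 2.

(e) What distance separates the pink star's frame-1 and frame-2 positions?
2.4

The pink star moved from (5.2, 4.4) to (6.0, 2.1), a distance of √(0.8² + 2.3²) ≈ 2.4.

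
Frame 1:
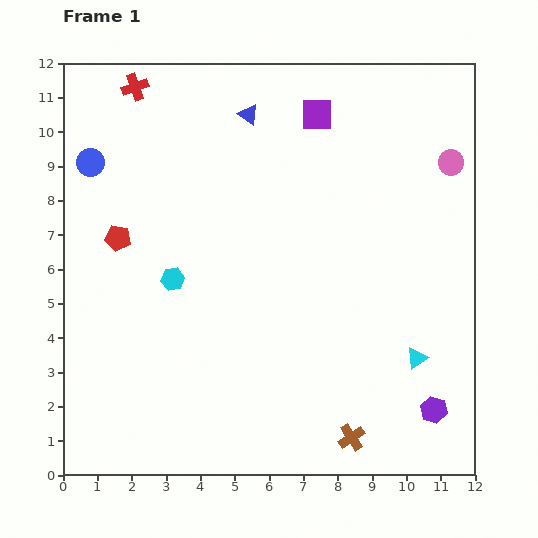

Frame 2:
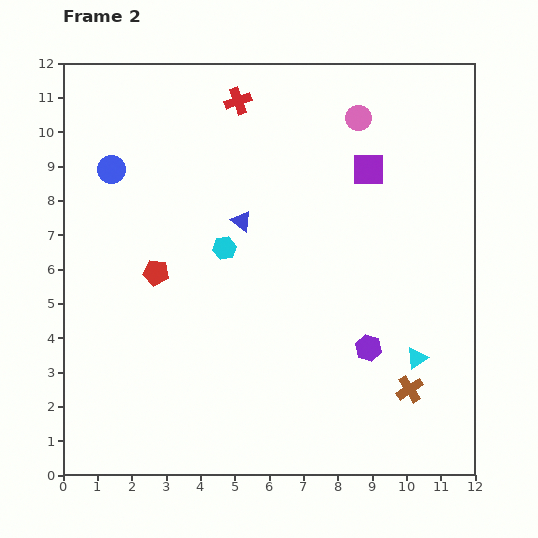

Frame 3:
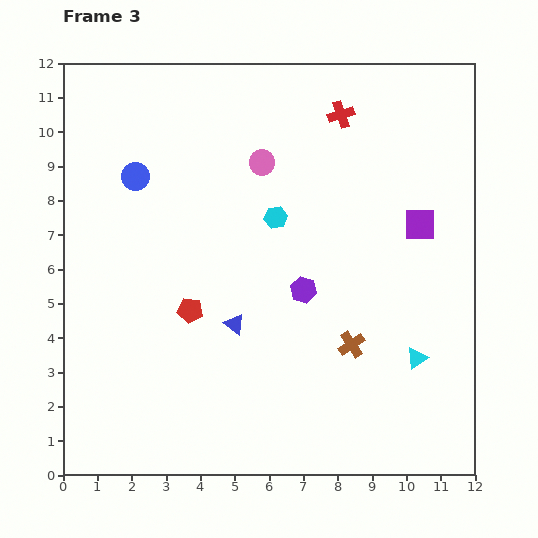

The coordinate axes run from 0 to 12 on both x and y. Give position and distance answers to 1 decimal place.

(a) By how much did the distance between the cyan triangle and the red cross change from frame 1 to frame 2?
-2.3

Distance in frame 1: 11.4. Distance in frame 2: 9.1.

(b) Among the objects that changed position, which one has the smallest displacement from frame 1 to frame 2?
the blue circle

(moved 0.6)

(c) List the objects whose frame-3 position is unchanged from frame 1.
the cyan triangle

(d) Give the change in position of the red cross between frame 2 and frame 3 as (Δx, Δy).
(3.0, -0.4)

The red cross was at (5.1, 10.9) in frame 2 and (8.1, 10.5) in frame 3.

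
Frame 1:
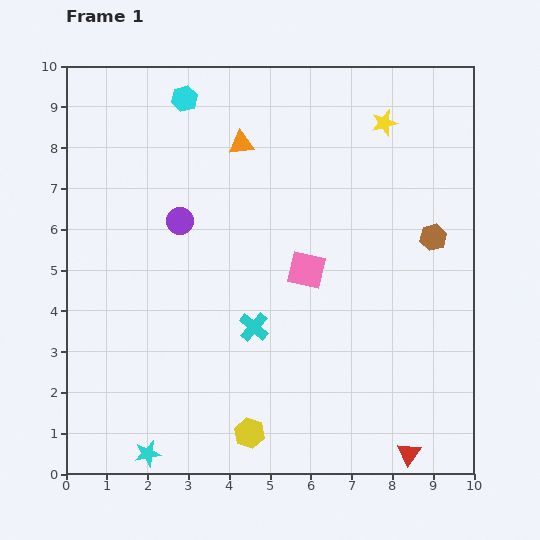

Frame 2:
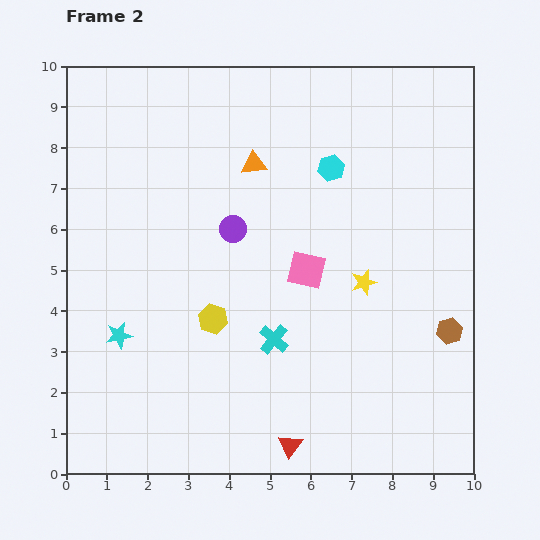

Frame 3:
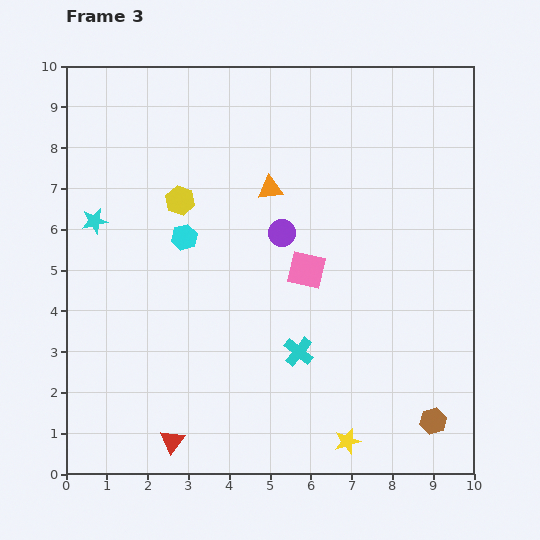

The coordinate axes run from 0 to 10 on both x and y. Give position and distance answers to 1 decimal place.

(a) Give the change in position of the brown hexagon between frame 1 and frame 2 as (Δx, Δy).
(0.4, -2.3)

The brown hexagon was at (9.0, 5.8) in frame 1 and (9.4, 3.5) in frame 2.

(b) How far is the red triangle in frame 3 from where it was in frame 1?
5.8

The red triangle moved from (8.4, 0.5) to (2.6, 0.8), a distance of √(5.8² + 0.3²) ≈ 5.8.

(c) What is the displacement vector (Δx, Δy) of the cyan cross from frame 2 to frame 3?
(0.6, -0.3)

The cyan cross was at (5.1, 3.3) in frame 2 and (5.7, 3.0) in frame 3.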